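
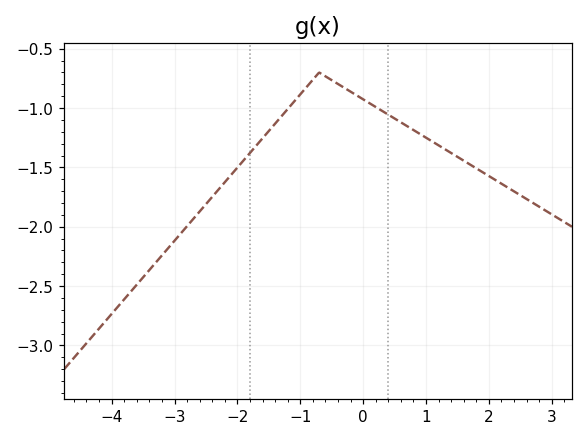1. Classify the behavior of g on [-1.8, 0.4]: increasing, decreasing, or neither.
neither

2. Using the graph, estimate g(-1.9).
-1.45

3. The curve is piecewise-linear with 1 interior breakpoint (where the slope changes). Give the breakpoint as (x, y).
(-0.7, -0.7)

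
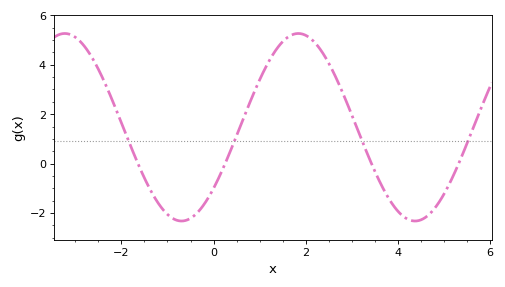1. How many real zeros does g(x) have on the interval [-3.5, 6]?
4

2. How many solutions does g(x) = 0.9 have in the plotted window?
4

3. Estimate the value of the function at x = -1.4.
-0.968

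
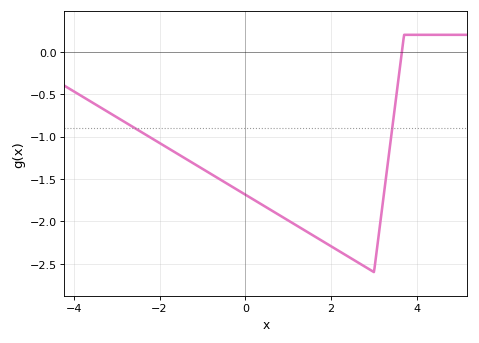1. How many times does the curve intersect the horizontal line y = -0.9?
2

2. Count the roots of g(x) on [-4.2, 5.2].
1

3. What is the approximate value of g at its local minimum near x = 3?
-2.6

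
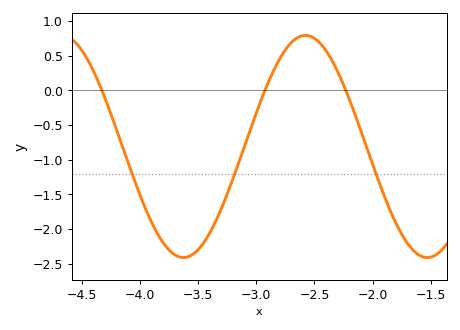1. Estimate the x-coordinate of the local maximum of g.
-2.58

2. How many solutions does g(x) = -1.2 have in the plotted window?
3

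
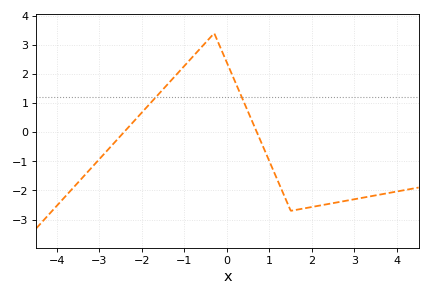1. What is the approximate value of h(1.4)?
-2.4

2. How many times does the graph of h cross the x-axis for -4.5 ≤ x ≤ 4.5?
2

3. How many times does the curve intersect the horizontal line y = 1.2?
2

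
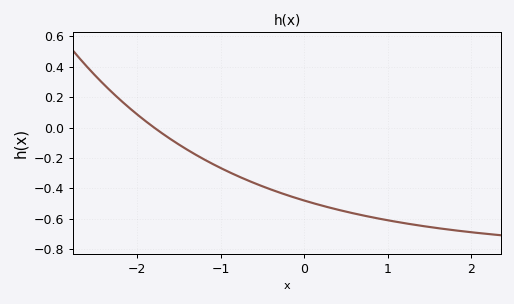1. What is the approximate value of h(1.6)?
-0.662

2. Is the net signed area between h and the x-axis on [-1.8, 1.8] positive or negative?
negative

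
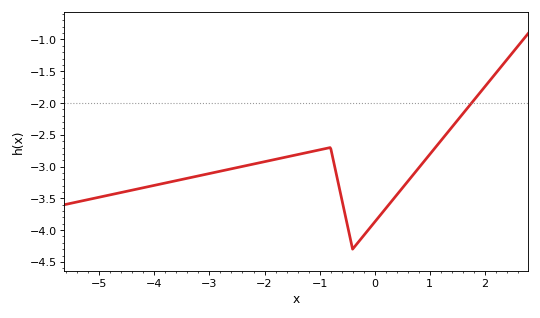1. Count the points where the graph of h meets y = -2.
1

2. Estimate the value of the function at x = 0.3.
-3.56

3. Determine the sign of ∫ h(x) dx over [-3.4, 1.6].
negative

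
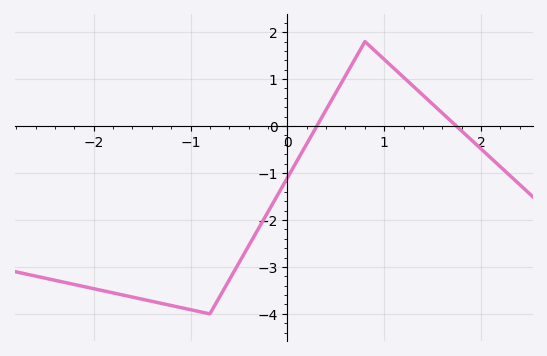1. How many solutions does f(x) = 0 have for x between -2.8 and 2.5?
2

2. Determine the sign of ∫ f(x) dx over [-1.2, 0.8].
negative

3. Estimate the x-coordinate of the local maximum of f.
0.8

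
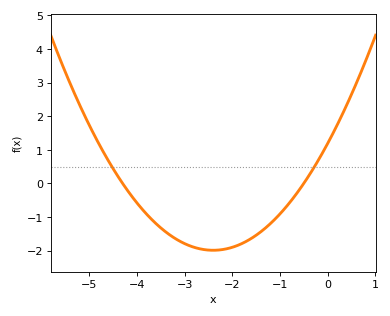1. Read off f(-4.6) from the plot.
0.7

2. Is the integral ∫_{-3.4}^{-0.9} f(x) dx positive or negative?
negative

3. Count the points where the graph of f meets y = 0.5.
2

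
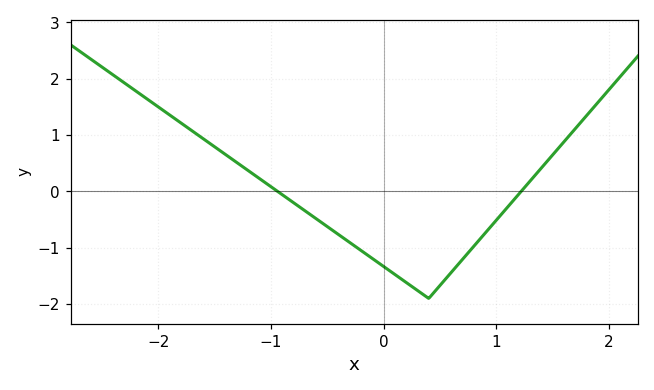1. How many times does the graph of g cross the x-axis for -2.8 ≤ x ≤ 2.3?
2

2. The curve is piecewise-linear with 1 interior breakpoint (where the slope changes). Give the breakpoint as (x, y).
(0.4, -1.9)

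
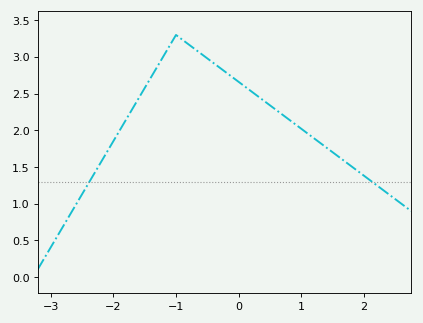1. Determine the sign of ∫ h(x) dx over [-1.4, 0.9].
positive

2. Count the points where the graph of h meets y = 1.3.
2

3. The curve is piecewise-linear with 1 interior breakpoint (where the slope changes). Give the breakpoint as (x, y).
(-1, 3.3)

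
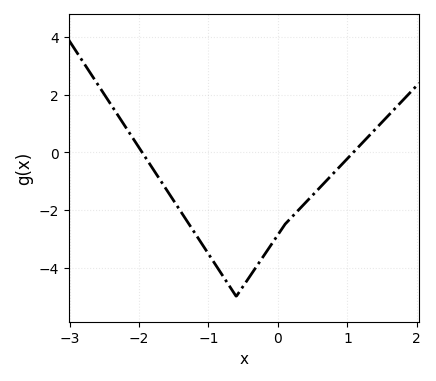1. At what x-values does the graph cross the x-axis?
-2, 1.1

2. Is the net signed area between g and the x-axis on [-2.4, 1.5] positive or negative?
negative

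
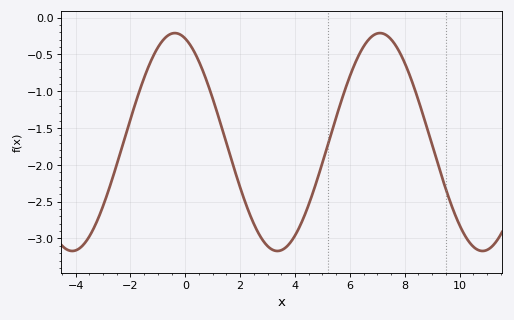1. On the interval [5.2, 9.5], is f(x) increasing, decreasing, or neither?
neither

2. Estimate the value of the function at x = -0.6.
-0.235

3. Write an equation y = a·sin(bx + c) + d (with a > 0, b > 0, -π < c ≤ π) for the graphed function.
y = 1.48sin(0.84x + 1.89) - 1.69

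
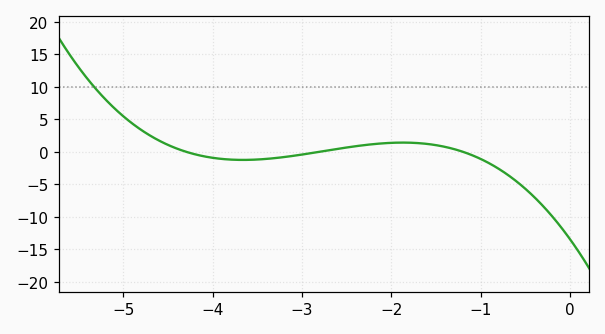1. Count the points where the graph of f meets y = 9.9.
1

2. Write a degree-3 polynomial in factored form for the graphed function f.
y = -0.93(x + 4.3)(x + 2.8)(x + 1.2)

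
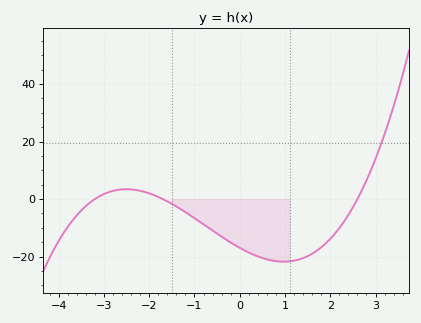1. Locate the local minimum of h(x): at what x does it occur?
1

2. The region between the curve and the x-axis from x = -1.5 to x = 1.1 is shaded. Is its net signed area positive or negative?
negative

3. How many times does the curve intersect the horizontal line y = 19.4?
1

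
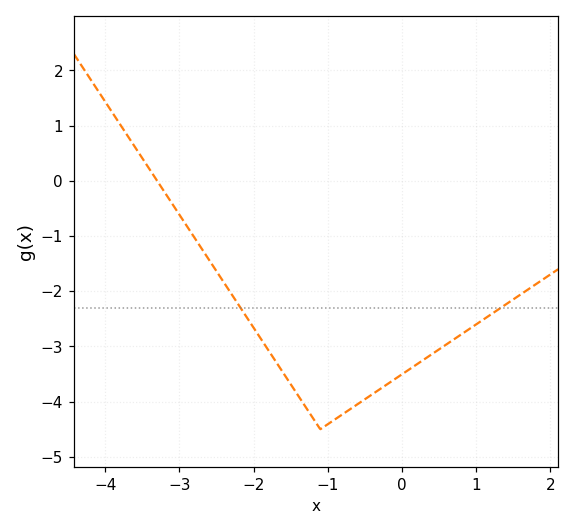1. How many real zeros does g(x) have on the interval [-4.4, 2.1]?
1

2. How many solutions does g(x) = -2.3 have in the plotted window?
2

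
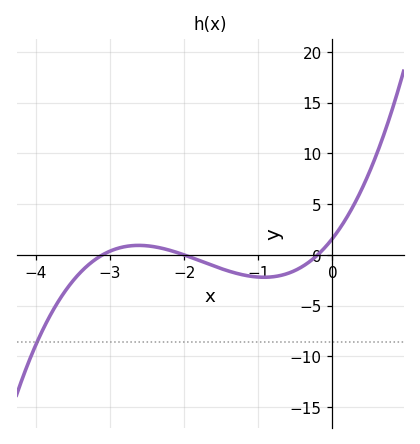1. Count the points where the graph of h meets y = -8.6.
1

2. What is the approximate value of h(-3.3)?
-1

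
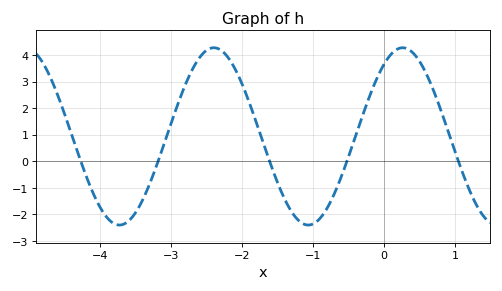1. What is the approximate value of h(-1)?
-2.4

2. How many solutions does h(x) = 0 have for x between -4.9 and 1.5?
5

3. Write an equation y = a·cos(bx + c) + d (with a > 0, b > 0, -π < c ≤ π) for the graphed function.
y = 3.34cos(2.4x - 0.62) + 0.94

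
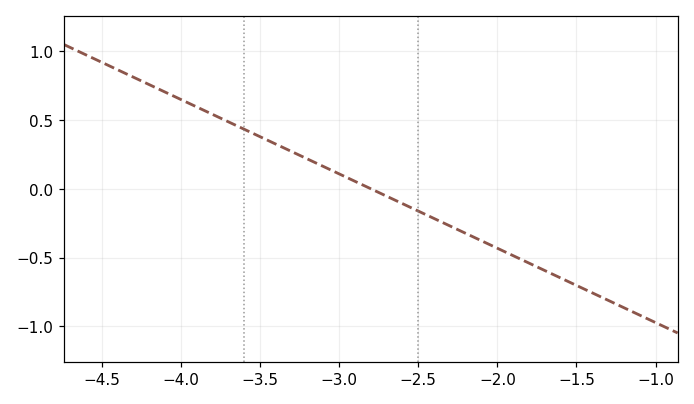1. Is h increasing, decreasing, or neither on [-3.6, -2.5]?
decreasing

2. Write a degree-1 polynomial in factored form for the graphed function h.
y = -0.54(x + 2.8)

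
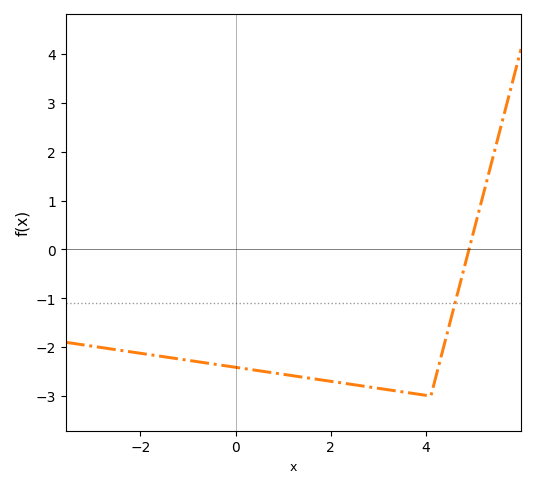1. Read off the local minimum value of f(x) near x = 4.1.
-3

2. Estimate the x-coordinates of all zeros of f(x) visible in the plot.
4.9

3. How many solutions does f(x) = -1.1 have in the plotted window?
1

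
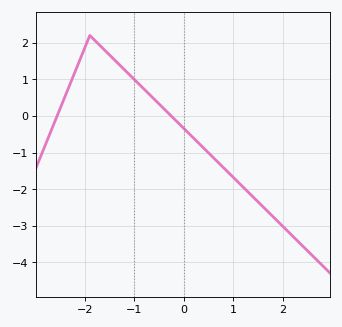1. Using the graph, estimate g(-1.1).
1.1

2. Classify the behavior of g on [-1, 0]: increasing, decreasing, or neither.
decreasing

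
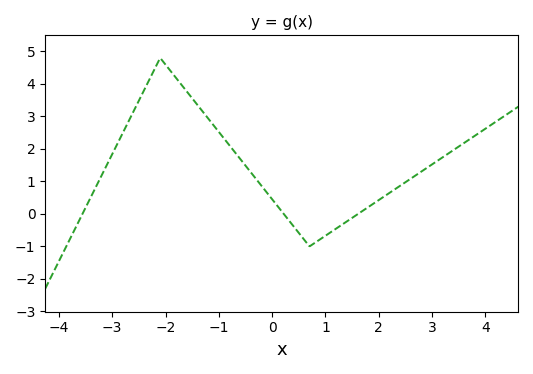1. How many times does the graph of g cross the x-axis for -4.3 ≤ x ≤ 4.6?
3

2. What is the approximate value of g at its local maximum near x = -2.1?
4.8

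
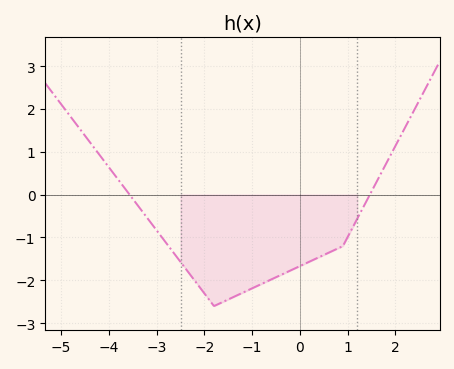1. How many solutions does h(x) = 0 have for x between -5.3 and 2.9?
2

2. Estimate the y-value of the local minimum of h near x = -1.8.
-2.6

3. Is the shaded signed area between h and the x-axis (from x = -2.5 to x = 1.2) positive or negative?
negative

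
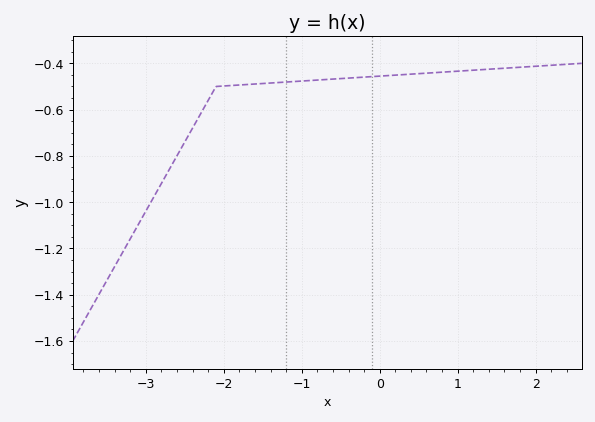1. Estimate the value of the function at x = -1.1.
-0.479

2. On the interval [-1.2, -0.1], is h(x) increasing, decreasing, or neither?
increasing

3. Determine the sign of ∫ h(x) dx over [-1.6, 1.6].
negative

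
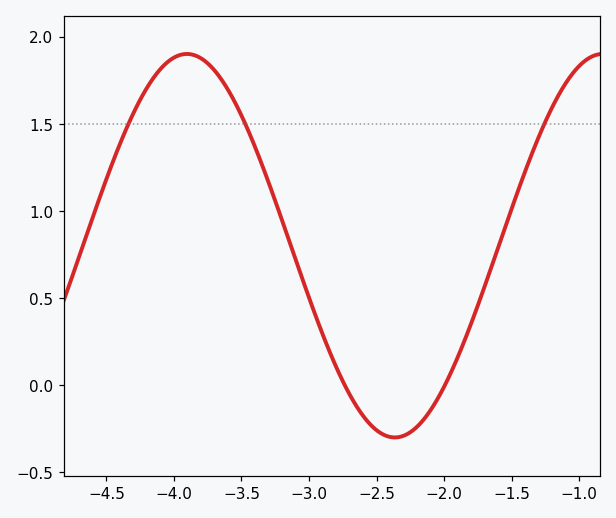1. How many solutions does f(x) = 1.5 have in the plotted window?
3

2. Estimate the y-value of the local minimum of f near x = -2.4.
-0.3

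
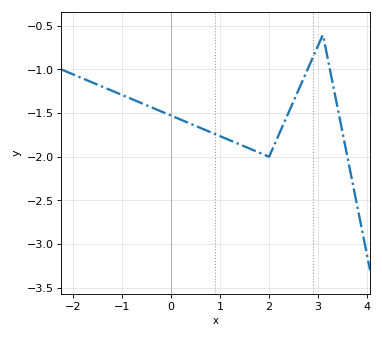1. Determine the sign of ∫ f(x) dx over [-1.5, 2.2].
negative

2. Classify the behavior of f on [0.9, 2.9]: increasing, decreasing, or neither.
neither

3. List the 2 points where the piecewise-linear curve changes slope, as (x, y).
(2, -2); (3.1, -0.6)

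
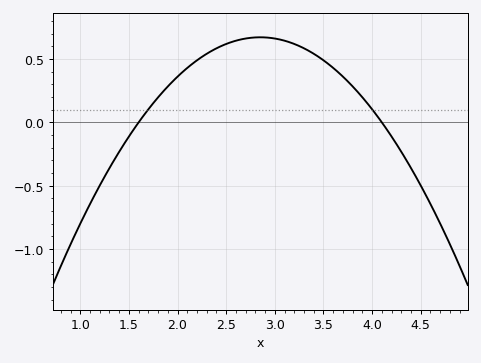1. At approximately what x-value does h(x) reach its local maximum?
2.8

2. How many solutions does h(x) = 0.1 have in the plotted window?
2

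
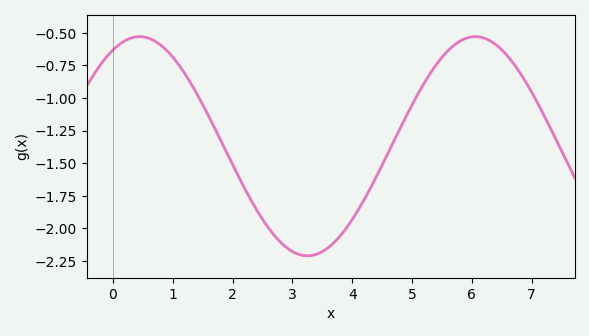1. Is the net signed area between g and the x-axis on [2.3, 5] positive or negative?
negative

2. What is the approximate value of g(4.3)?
-1.7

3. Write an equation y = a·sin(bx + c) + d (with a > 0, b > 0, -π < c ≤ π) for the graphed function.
y = 0.84sin(1.1x + 1.1) - 1.37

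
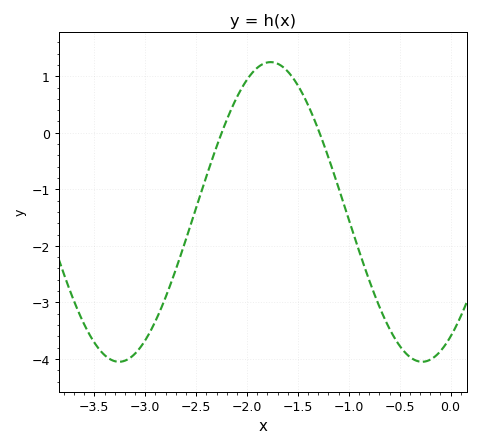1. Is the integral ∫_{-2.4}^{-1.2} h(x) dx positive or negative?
positive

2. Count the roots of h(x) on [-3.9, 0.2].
2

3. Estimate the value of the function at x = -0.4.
-4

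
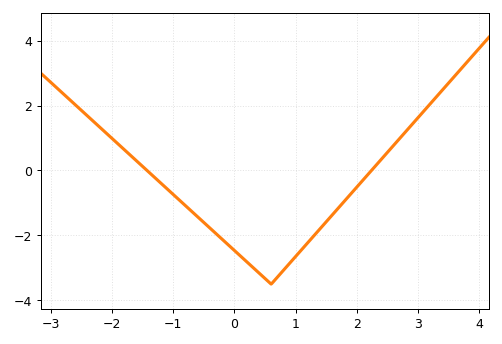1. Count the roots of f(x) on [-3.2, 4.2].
2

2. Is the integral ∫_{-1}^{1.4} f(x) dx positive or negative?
negative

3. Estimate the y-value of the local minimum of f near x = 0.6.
-3.5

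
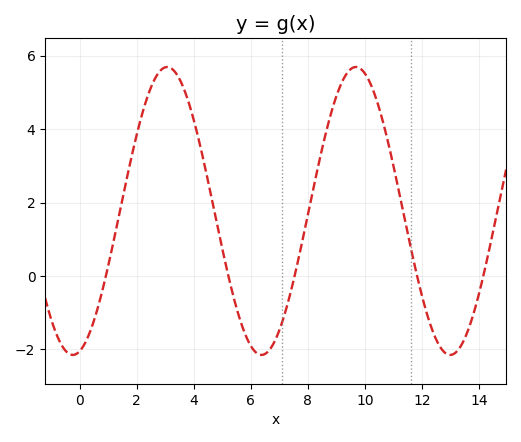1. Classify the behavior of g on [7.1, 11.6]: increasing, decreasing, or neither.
neither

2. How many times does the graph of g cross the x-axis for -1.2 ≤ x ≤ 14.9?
5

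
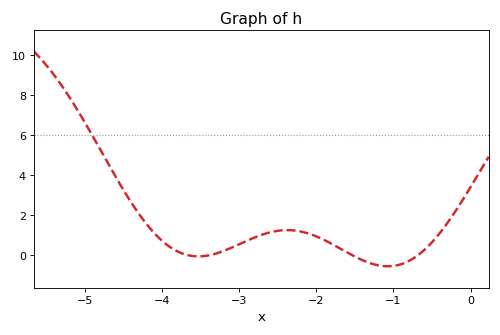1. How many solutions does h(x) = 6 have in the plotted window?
1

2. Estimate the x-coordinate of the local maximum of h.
-2.4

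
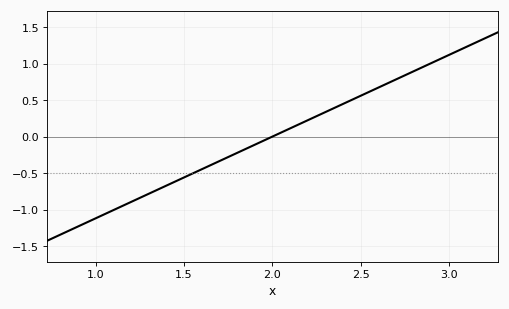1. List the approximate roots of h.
2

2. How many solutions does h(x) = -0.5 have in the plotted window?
1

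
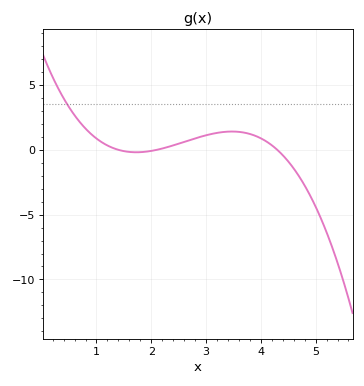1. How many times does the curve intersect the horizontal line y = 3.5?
1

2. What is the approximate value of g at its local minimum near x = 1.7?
-0.188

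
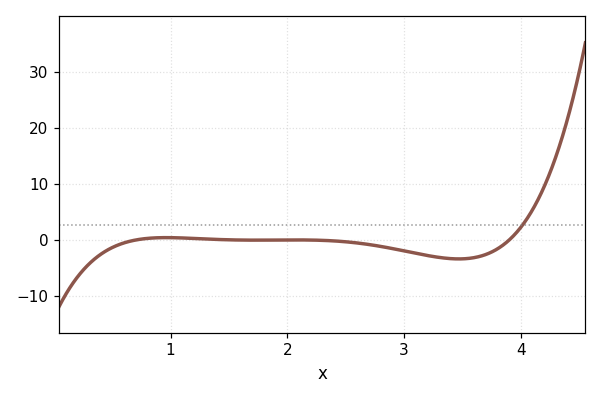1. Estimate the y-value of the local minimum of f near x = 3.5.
-3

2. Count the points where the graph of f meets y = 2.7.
1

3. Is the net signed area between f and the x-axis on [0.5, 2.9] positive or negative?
negative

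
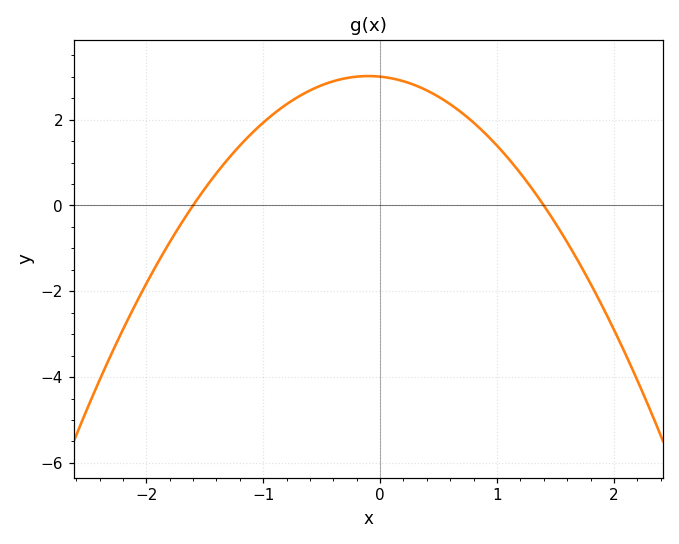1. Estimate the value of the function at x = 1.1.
1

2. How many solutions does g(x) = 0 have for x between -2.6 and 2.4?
2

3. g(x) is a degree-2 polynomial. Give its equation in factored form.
y = -1.34(x + 1.6)(x - 1.4)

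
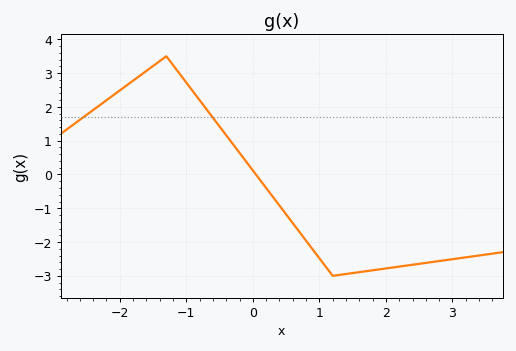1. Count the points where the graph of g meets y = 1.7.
2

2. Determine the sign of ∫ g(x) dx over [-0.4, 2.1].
negative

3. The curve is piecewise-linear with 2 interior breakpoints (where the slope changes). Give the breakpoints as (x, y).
(-1.3, 3.5); (1.2, -3)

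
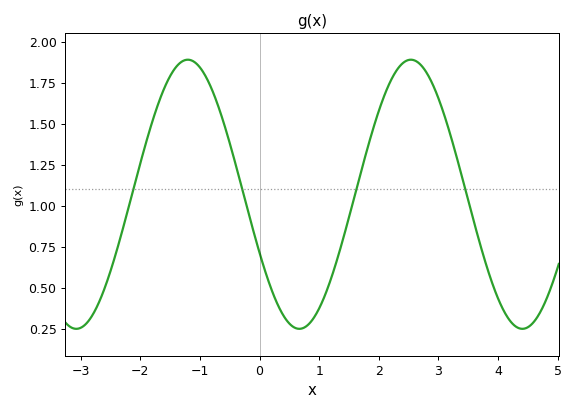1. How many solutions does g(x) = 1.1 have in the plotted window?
4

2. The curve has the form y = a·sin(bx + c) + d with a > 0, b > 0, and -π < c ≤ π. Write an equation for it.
y = 0.82sin(1.7x - 2.7) + 1.07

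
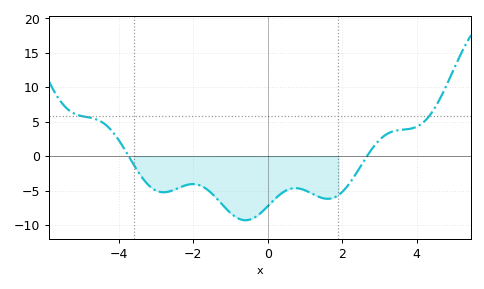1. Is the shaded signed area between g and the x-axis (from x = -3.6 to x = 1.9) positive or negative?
negative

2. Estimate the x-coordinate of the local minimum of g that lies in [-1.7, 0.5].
-0.596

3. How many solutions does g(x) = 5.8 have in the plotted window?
2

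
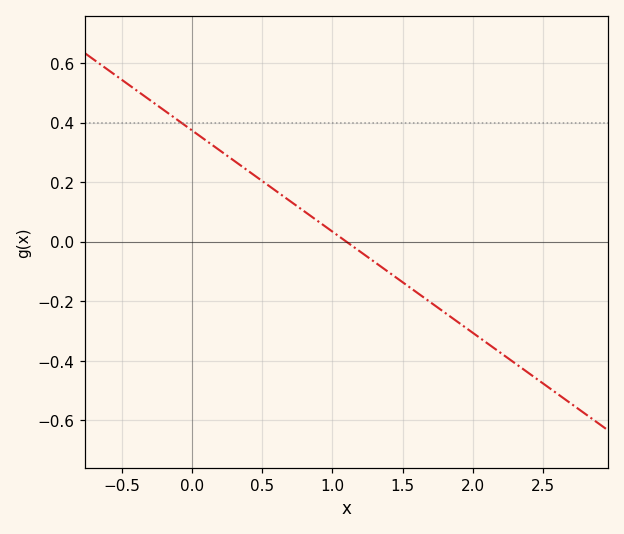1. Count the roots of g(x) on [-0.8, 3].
1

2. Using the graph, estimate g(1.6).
-0.16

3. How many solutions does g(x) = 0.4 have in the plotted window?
1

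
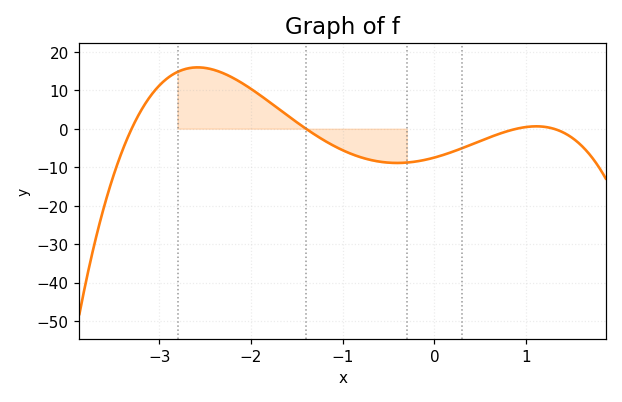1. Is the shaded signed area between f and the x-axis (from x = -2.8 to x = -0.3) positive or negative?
positive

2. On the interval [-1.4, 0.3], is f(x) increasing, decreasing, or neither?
neither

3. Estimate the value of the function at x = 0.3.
-5.1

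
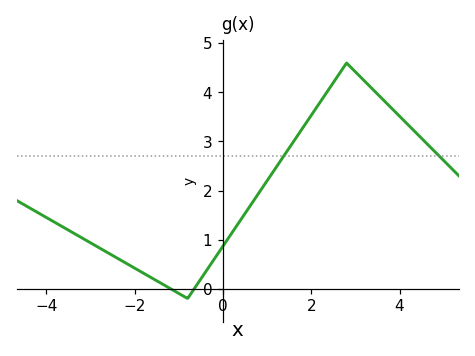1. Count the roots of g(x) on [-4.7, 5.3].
2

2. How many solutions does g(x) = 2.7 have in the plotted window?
2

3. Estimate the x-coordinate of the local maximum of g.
2.8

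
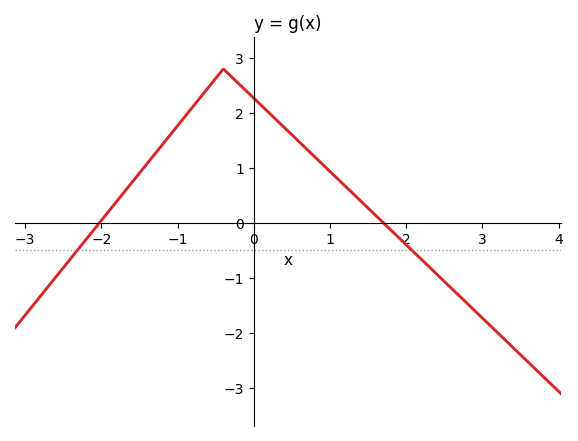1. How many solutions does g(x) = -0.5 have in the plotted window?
2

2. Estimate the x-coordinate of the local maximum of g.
-0.4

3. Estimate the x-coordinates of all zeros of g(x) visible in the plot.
-2.03, 1.7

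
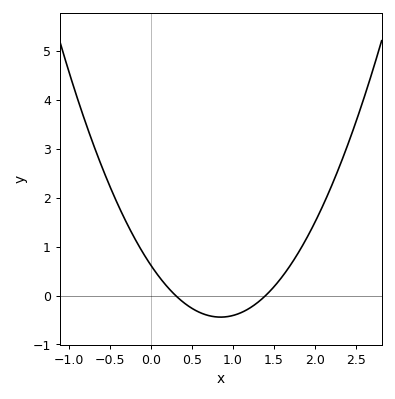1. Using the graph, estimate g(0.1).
0.4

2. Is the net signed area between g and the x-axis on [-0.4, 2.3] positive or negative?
positive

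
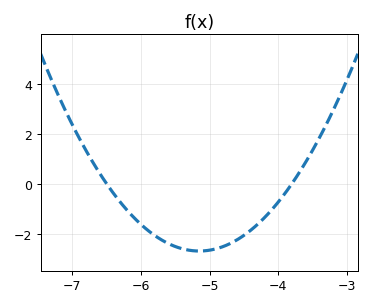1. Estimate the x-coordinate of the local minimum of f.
-5.1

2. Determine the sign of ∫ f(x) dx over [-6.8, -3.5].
negative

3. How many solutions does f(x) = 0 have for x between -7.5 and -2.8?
2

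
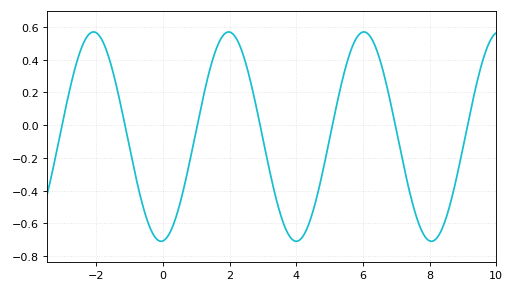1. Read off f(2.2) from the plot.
0.532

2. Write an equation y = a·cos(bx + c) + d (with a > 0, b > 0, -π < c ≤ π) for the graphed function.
y = 0.64cos(1.55x - 3.06) - 0.07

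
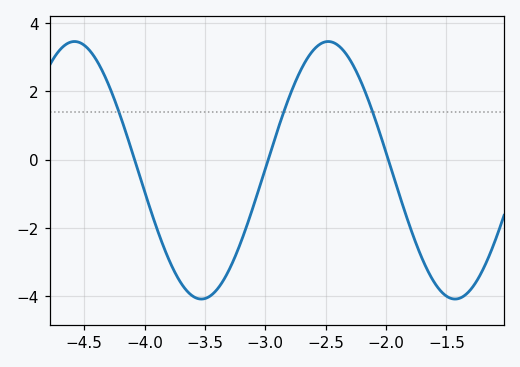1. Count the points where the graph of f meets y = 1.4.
3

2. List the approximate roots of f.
-4.08, -2.98, -1.98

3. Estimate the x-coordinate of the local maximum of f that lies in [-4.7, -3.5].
-4.58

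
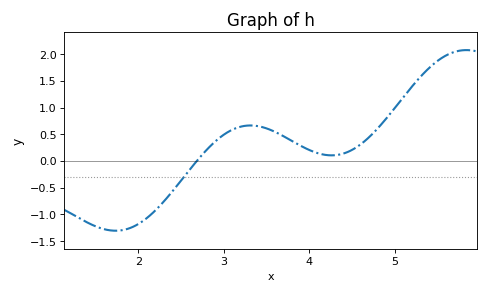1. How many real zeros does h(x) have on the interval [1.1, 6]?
1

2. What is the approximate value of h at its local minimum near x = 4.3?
0.1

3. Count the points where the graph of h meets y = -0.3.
1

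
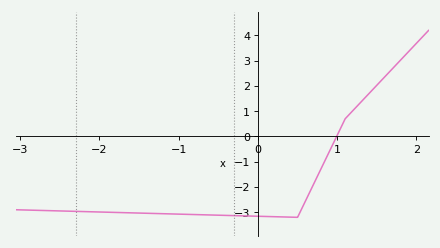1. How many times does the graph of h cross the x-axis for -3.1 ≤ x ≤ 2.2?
1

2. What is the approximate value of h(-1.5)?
-3.03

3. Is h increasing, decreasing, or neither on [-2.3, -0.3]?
decreasing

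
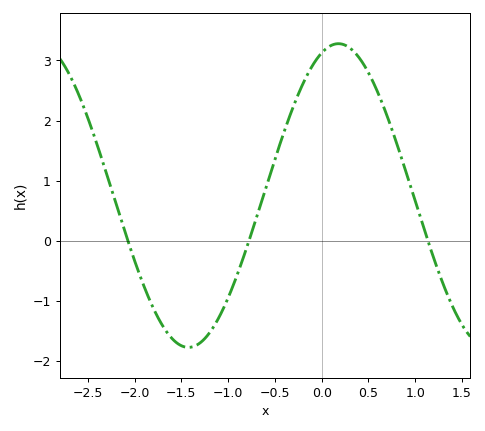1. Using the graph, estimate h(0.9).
1.1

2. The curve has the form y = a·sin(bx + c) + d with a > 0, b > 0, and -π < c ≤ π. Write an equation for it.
y = 2.53sin(2x + 1.2) + 0.75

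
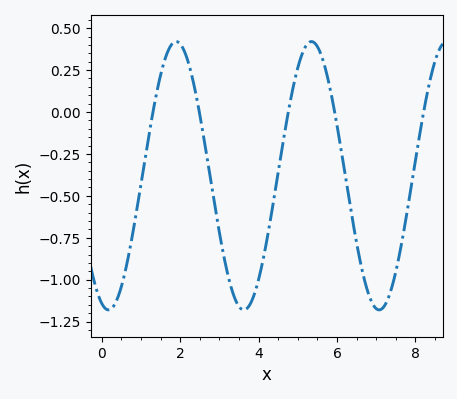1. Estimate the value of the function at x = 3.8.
-1.14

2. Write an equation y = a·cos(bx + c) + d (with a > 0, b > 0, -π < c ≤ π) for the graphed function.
y = 0.8cos(1.82x + 2.83) - 0.38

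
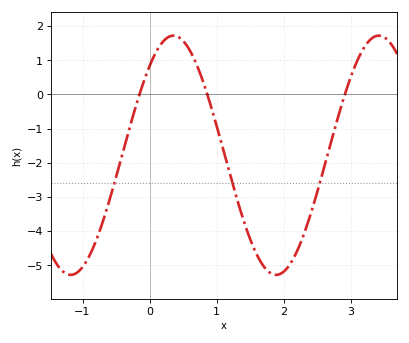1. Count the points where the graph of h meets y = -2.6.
3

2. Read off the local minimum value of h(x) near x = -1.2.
-5.28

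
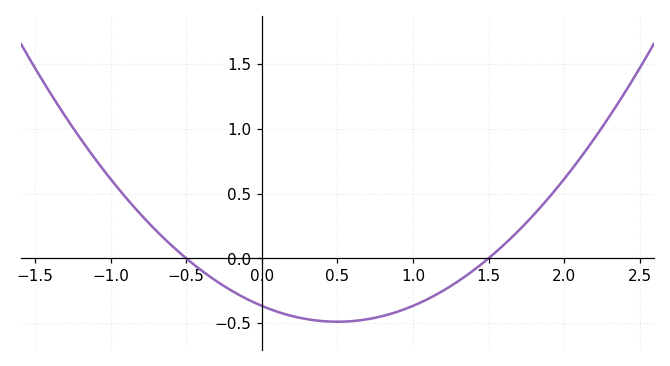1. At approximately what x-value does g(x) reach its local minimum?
0.5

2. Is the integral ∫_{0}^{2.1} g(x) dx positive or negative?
negative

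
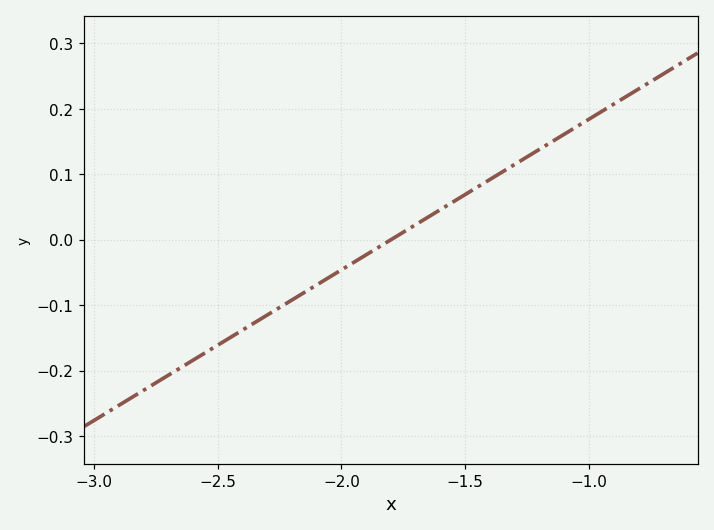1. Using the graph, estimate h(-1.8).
0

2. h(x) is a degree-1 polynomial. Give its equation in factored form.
y = 0.23(x + 1.8)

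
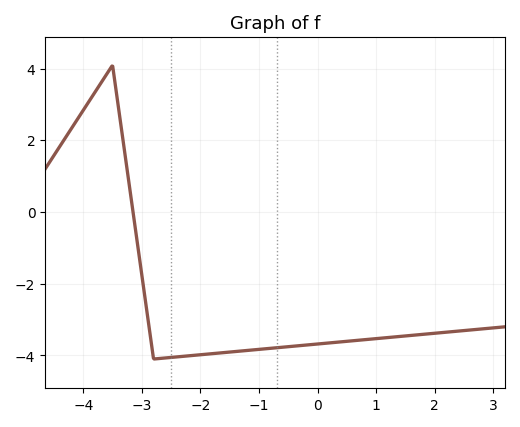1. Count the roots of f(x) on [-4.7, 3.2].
1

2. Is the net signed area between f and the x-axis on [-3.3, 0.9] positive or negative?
negative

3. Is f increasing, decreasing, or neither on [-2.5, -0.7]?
increasing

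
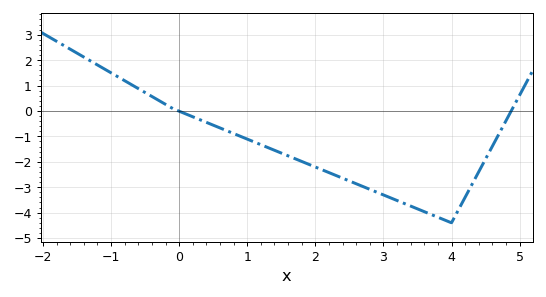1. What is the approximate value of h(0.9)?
-1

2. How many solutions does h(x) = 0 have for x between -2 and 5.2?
2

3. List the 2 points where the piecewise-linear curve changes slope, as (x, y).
(-0.1, 0.1); (4, -4.4)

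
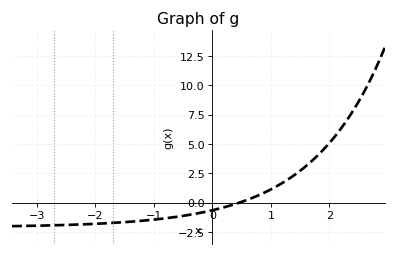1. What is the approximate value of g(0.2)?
-0.398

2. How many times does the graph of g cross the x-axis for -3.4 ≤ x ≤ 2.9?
1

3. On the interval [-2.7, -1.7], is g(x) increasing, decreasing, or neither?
increasing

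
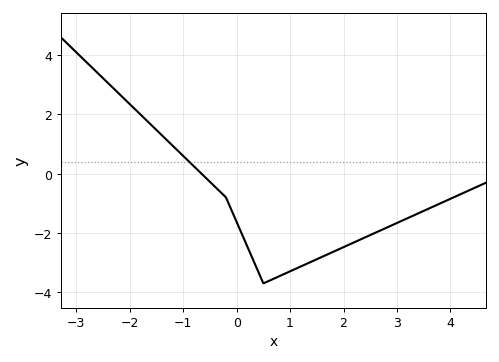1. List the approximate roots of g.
-0.6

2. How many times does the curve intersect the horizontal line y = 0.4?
1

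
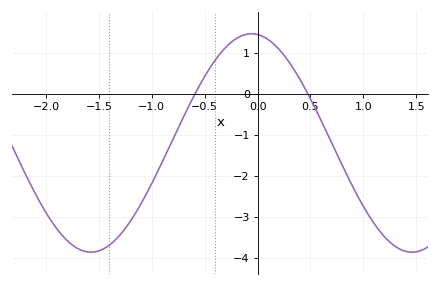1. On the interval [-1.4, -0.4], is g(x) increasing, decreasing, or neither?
increasing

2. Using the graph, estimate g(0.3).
0.8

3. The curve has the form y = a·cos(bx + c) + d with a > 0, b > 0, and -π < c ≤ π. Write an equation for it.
y = 2.66cos(2.1x + 0.12) - 1.2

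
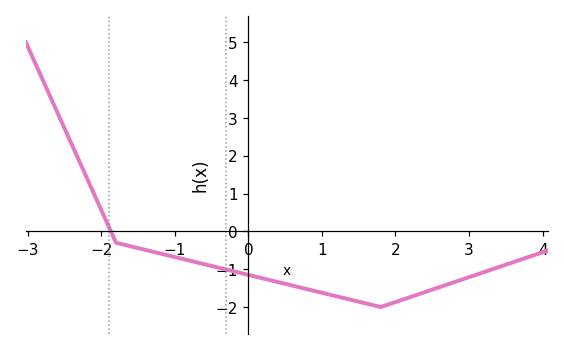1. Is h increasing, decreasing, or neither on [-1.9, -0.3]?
decreasing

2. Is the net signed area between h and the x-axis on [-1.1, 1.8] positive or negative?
negative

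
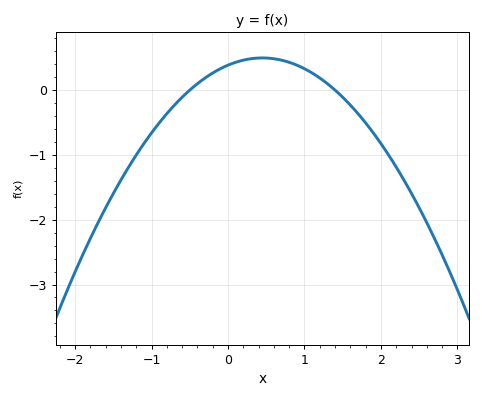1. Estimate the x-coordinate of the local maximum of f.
0.45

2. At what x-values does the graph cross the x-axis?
-0.5, 1.4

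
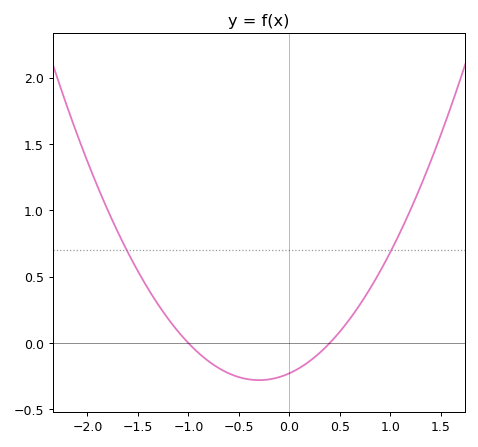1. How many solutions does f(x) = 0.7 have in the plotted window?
2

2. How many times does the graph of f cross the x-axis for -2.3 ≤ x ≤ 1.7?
2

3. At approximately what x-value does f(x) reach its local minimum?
-0.3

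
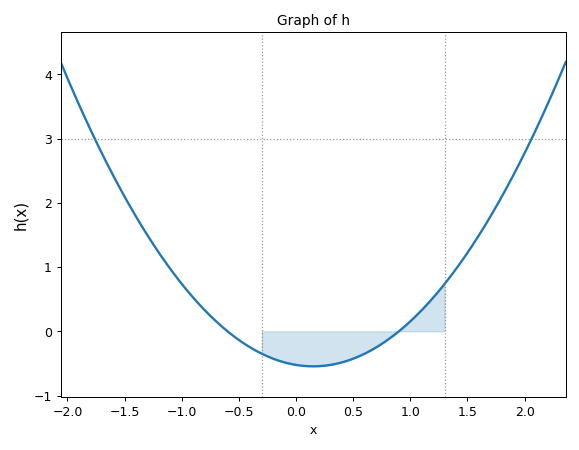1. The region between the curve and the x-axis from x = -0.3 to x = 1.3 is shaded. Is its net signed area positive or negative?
negative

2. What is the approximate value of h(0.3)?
-0.5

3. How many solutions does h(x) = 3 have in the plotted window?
2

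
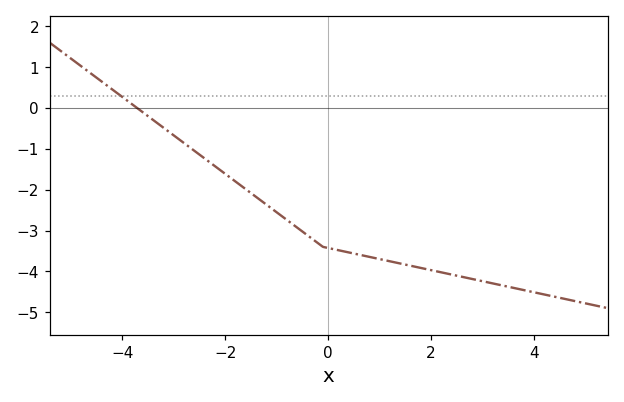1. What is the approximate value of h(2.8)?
-4.19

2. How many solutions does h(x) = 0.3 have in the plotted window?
1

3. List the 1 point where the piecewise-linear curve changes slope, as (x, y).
(-0.1, -3.4)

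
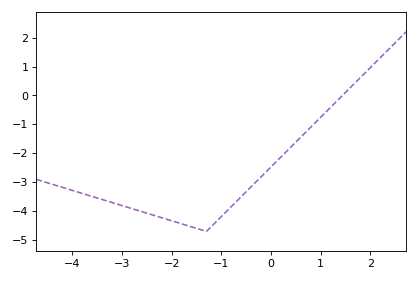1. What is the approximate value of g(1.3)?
-0.2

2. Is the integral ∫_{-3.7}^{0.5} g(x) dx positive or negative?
negative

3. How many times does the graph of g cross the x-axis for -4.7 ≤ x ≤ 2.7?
1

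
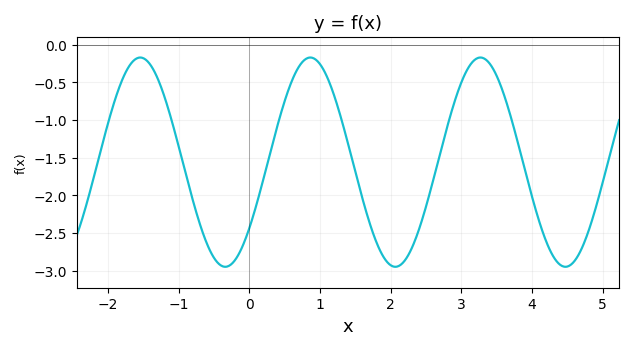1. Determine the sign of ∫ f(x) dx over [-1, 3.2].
negative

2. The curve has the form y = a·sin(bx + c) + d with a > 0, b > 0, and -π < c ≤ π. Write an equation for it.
y = 1.39sin(2.61x - 0.68) - 1.56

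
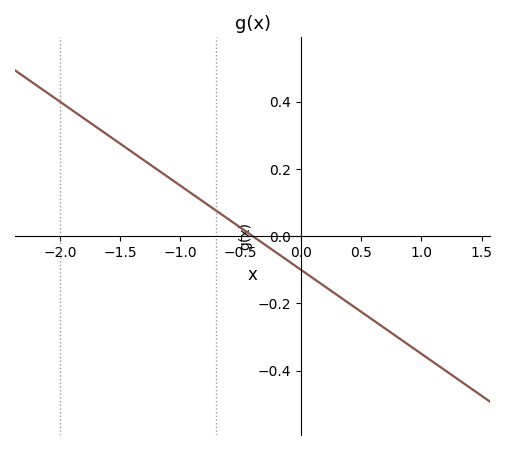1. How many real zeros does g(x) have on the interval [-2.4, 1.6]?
1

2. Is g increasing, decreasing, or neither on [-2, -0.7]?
decreasing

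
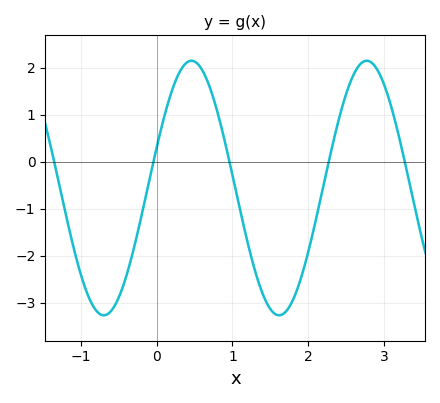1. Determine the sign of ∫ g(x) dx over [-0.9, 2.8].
negative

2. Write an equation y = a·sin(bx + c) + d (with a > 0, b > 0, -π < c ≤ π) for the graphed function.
y = 2.71sin(2.7x + 0.32) - 0.56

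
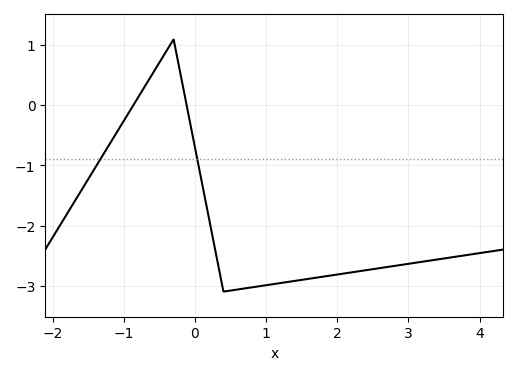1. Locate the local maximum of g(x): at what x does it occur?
-0.302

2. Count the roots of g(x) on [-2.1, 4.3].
2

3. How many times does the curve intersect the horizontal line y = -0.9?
2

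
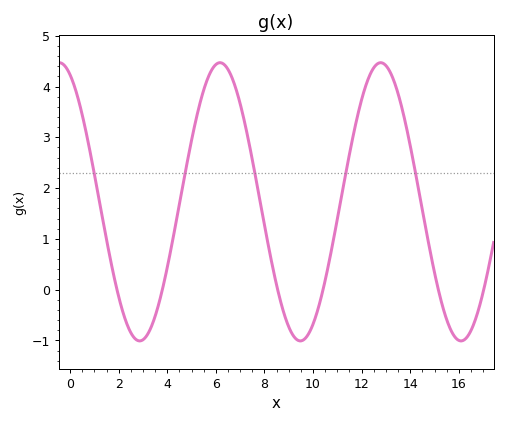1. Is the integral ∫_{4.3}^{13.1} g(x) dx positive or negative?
positive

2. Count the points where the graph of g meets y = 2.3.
5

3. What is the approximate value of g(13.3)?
4.1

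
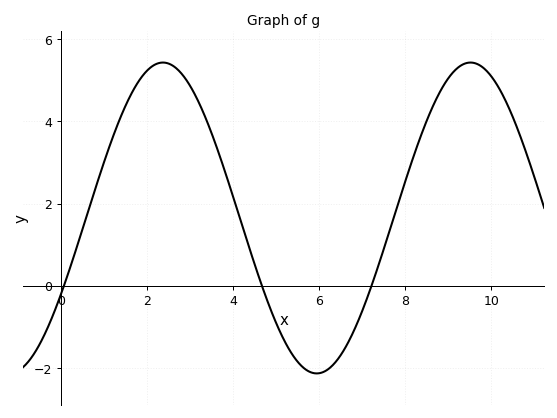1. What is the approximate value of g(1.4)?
4.12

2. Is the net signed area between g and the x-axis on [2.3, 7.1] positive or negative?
positive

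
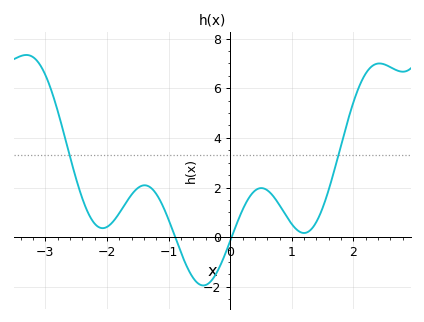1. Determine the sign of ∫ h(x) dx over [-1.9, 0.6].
positive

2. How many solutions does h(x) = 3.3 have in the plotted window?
2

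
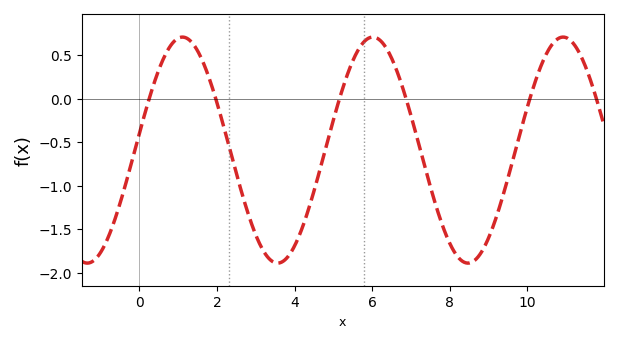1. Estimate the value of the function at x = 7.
-0.188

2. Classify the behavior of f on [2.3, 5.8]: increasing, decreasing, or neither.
neither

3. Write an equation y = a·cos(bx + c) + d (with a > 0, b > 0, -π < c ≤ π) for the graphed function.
y = 1.3cos(1.28x - 1.42) - 0.59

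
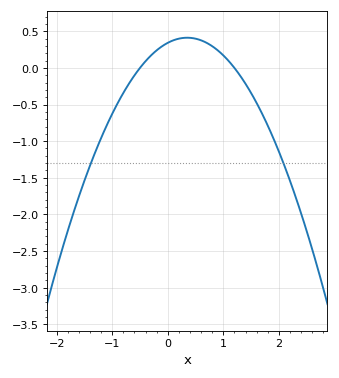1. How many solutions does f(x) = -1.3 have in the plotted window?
2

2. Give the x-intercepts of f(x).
-0.5, 1.2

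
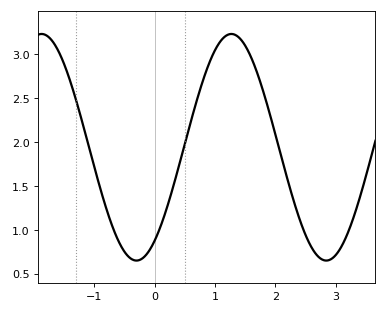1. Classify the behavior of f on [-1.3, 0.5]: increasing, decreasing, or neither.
neither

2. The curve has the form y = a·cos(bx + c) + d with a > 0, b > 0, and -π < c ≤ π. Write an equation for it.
y = 1.29cos(2x - 2.54) + 1.94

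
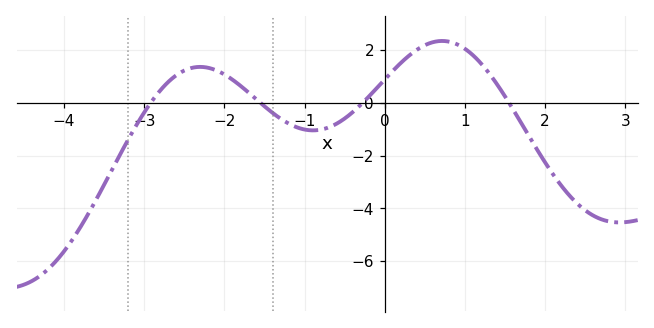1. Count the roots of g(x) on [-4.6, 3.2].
4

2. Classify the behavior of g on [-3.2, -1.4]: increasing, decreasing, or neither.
neither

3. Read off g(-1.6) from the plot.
0.13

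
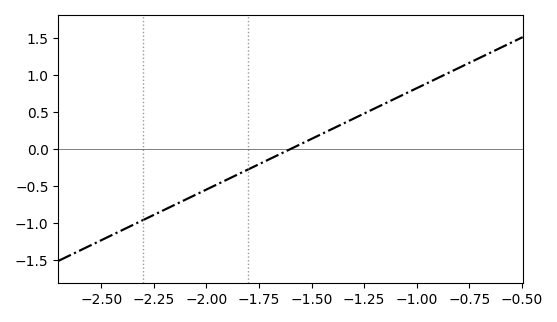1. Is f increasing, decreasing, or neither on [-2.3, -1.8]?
increasing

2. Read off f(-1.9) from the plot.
-0.411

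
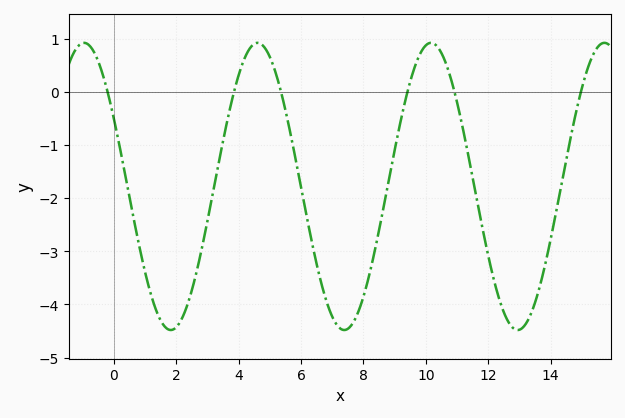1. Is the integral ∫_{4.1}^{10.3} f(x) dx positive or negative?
negative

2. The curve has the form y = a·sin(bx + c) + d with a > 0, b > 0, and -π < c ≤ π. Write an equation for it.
y = 2.7sin(1.1x + 2.7) - 1.78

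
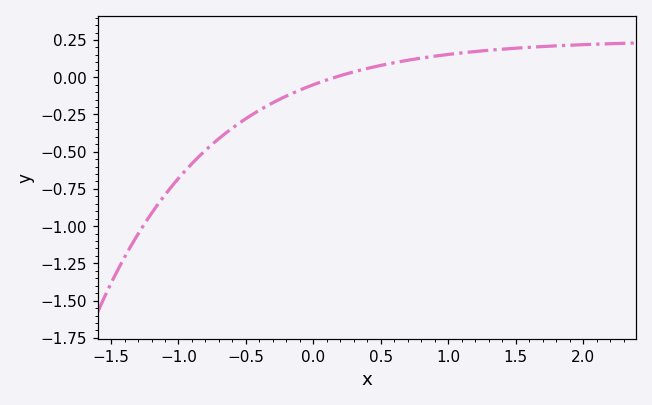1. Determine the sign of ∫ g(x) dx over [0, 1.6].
positive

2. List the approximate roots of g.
0.2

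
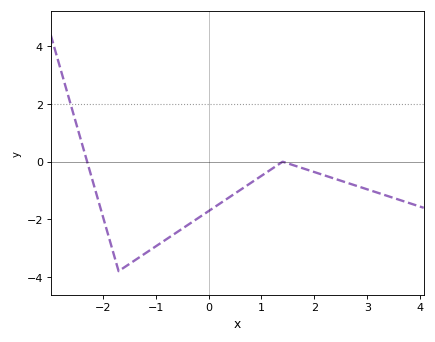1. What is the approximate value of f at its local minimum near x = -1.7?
-3.8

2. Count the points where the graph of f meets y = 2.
1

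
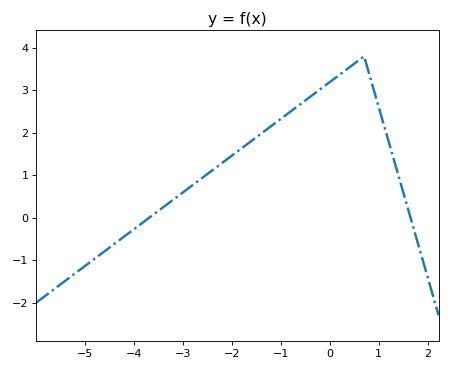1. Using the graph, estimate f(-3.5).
0.2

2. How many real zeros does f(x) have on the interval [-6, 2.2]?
2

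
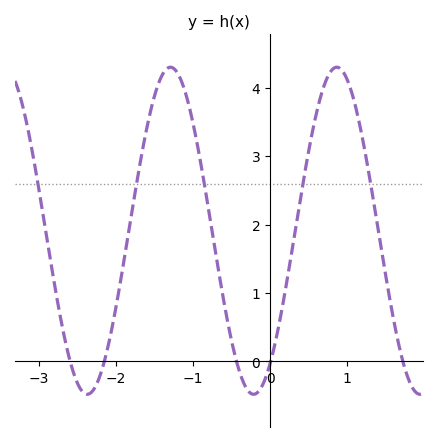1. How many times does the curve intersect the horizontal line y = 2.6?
5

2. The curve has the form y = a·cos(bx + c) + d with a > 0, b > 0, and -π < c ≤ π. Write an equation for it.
y = 2.39cos(2.91x - 2.52) + 1.91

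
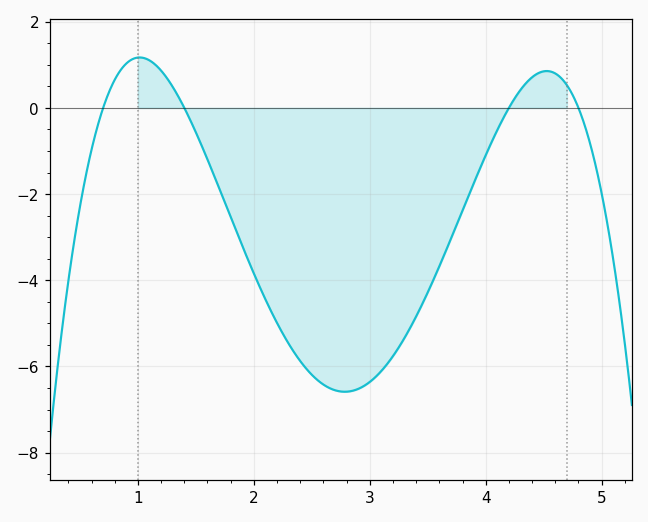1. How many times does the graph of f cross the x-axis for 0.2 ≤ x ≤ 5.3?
4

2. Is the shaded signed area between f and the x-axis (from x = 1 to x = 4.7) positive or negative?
negative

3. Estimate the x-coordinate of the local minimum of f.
2.8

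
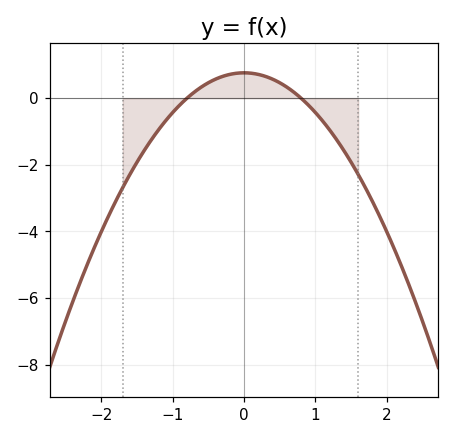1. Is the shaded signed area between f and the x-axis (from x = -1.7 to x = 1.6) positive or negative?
negative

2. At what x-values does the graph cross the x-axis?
-0.8, 0.8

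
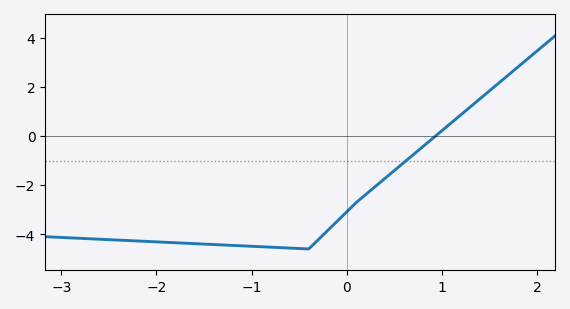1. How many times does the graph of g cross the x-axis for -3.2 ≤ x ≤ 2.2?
1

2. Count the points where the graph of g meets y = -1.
1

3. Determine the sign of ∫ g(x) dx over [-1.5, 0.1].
negative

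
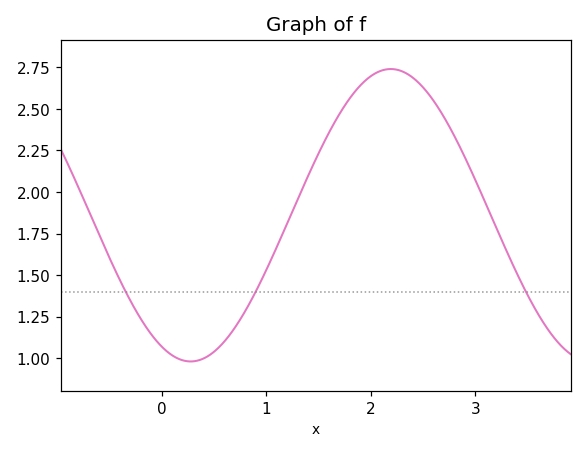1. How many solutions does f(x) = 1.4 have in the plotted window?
3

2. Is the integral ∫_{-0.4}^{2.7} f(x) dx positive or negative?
positive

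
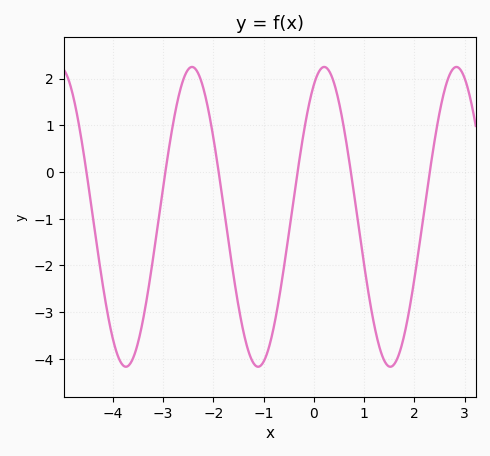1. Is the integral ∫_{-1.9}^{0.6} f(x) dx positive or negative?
negative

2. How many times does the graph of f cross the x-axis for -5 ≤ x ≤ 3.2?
6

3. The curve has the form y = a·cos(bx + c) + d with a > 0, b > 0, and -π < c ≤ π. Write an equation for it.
y = 3.21cos(2.39x - 0.492) - 0.96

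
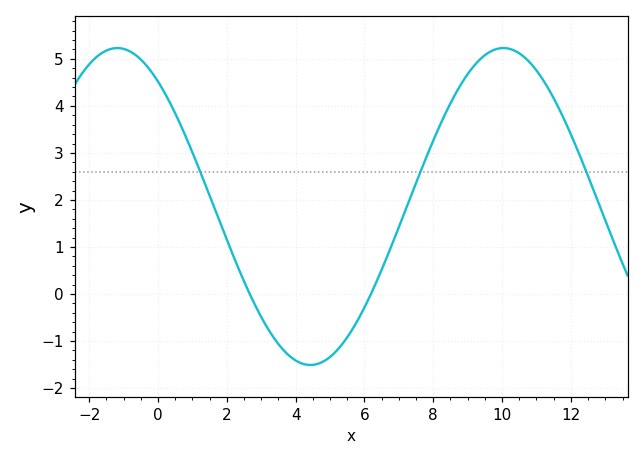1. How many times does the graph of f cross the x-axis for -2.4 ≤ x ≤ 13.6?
2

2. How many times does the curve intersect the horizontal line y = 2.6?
3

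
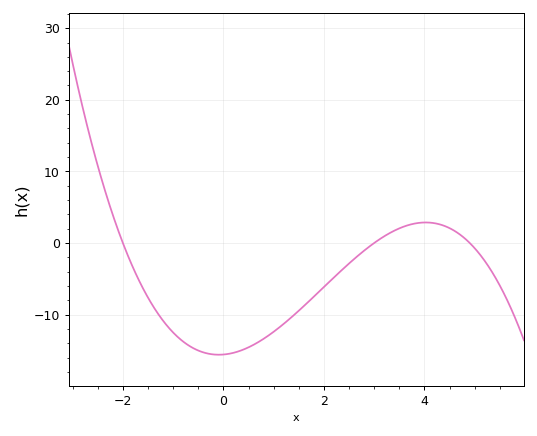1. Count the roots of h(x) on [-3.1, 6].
3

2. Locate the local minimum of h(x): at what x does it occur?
0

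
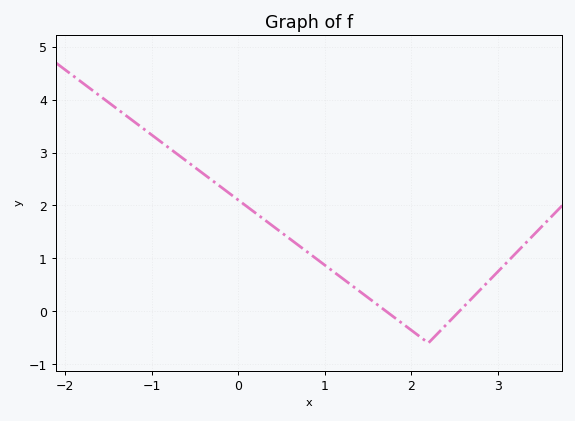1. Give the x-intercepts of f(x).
1.7, 2.6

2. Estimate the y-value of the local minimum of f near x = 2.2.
-0.6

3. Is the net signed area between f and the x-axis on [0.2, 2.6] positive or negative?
positive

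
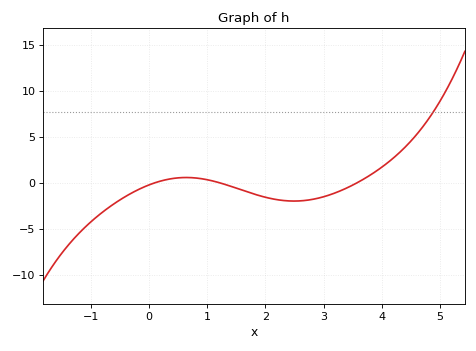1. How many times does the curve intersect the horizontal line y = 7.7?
1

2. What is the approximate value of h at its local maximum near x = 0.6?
0.562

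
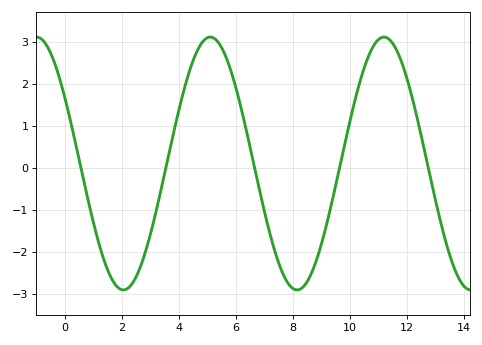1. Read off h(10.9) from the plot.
2.98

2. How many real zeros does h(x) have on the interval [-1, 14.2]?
5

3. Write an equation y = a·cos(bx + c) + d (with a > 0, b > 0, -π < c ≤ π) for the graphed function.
y = 3.01cos(1.03x + 1.03) + 0.11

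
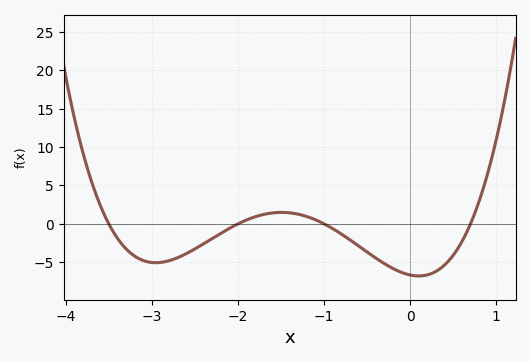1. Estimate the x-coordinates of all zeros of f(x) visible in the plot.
-3.5, -2, -1, 0.7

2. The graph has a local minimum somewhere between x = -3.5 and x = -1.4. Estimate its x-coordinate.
-2.95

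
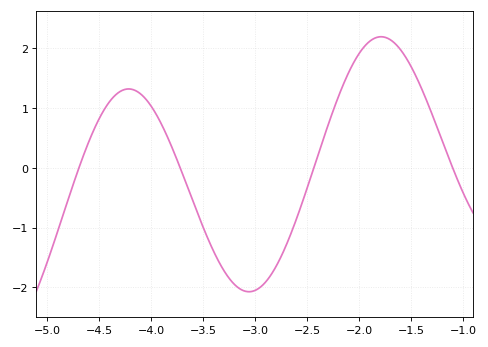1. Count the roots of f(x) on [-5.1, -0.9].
4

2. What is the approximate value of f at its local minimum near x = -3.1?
-2.1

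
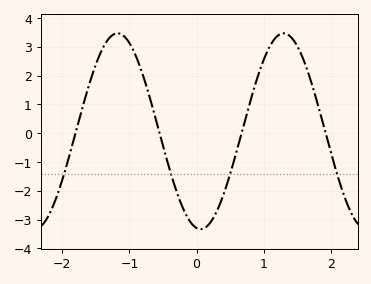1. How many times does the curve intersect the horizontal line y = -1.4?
4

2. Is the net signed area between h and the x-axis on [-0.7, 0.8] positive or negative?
negative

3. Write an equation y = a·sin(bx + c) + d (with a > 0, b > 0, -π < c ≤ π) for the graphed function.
y = 3.4sin(2.54x - 1.72) + 0.07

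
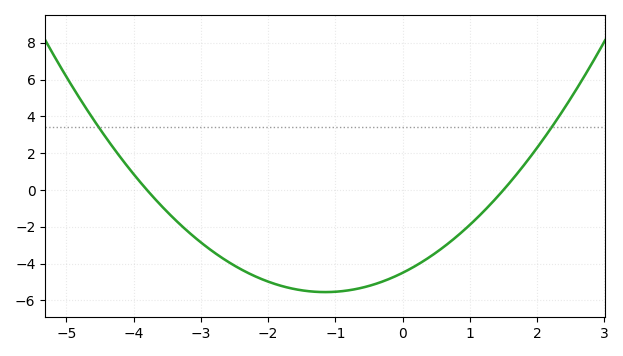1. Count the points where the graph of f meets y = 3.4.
2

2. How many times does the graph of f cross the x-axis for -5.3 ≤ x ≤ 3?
2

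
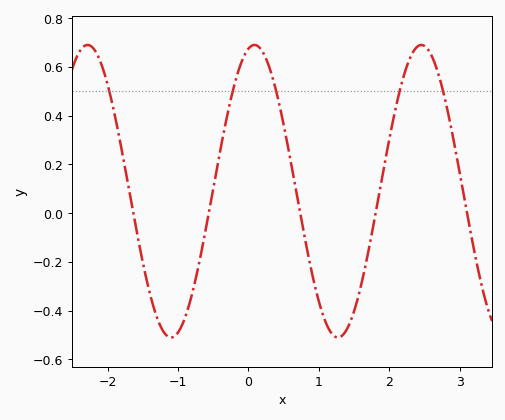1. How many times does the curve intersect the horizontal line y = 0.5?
5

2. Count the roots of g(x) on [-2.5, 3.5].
5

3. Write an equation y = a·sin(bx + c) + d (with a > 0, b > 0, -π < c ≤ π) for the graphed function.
y = 0.6sin(2.6x + 1.3) + 0.09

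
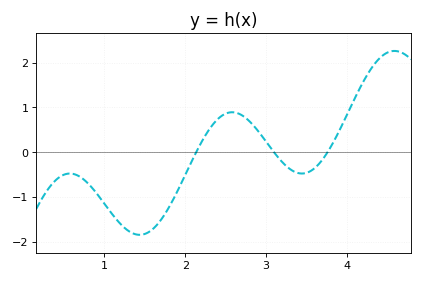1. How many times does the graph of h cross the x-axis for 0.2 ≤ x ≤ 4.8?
3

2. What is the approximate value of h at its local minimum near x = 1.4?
-1.8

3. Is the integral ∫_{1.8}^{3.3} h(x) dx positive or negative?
positive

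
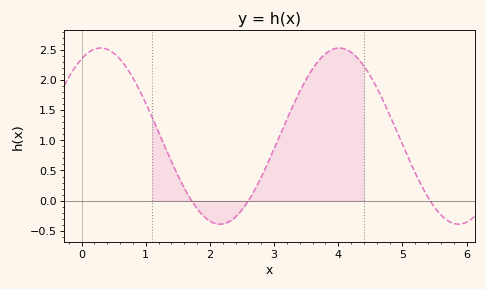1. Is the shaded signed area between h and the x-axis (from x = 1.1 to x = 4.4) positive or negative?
positive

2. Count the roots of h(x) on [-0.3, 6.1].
3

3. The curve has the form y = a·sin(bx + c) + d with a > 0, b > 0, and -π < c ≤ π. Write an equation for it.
y = 1.46sin(1.69x + 1.07) + 1.07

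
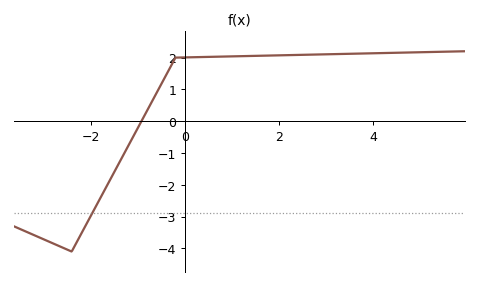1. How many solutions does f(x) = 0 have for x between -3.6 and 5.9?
1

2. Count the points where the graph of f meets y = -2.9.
1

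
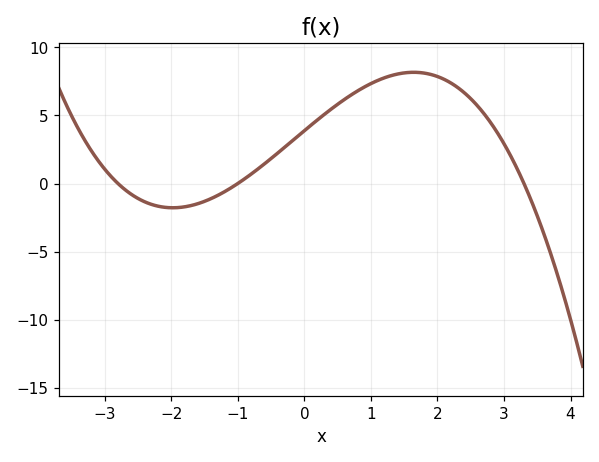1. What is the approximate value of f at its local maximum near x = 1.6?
8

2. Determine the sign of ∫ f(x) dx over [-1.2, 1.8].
positive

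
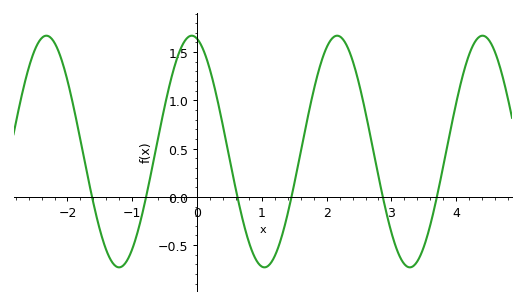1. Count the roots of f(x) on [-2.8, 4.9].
6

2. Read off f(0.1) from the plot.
1.5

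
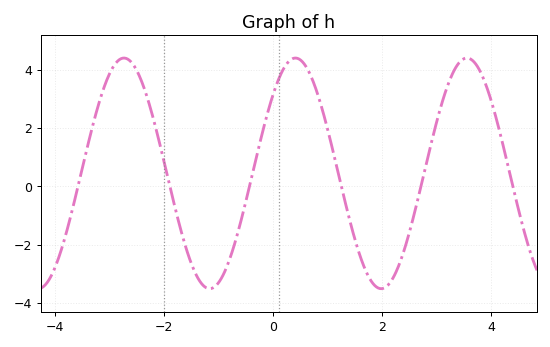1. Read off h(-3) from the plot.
3.84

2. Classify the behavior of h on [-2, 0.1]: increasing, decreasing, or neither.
neither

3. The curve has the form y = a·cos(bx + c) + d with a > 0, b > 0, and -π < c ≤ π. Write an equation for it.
y = 3.95cos(2x - 0.82) + 0.45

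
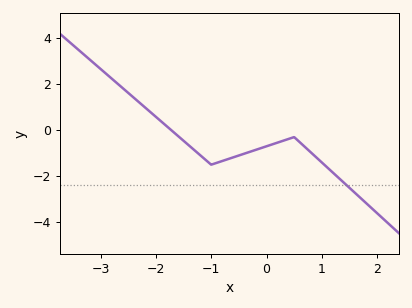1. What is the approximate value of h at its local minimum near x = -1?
-1.5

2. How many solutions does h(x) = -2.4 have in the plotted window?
1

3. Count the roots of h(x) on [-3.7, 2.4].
1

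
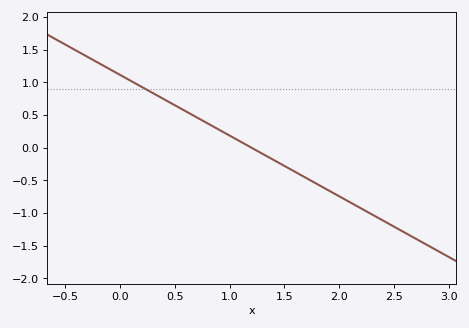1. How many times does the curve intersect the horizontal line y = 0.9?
1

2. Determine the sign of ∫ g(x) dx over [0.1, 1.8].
positive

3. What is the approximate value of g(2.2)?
-0.95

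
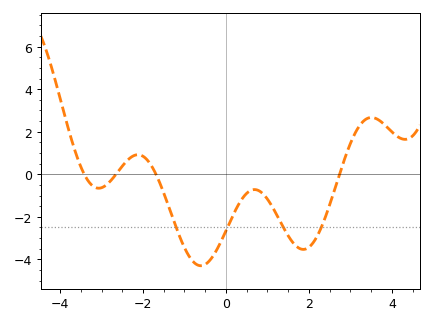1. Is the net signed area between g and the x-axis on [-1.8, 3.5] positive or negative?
negative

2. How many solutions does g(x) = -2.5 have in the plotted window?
4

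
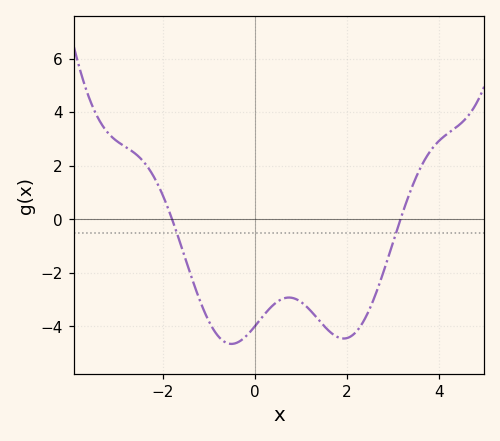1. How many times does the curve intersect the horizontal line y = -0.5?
2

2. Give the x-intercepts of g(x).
-1.8, 3.2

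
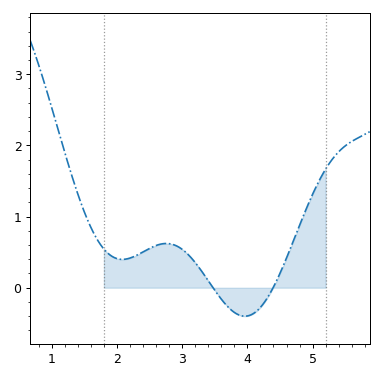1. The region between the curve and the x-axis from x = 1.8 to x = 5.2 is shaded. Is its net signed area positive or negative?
positive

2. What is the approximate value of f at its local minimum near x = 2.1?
0.4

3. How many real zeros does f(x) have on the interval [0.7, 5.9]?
2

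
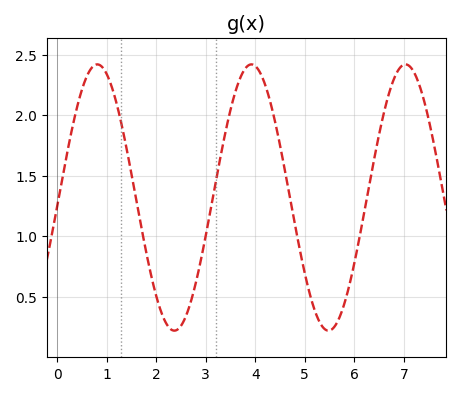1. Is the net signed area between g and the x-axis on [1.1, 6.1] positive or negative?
positive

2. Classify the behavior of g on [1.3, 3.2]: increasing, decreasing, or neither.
neither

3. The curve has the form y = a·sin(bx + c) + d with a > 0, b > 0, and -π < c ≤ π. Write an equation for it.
y = 1.1sin(2.02x - 0.07) + 1.32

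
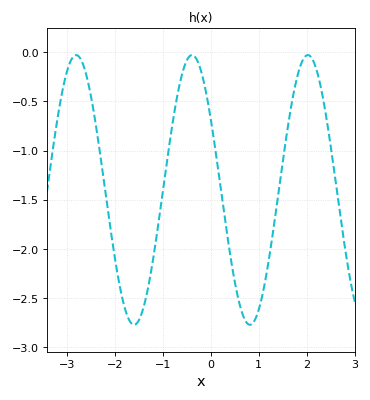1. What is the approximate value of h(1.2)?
-2.14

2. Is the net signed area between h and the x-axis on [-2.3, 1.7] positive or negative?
negative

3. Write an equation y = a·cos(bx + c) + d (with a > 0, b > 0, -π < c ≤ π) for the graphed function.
y = 1.37cos(2.6x + 1.02) - 1.4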